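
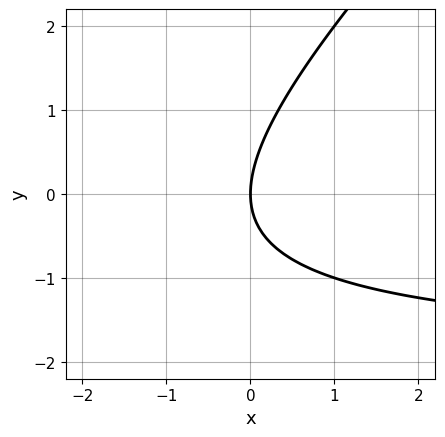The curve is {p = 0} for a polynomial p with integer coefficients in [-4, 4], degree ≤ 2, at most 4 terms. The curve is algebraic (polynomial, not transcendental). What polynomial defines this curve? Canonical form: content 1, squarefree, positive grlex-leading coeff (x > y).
x*y - y^2 + 2*x

First, deg p = 2.
Then, observable constraints: one x-axis crossing is at x = 0; it crosses the y-axis at the gridline y = 0.
Finally, matching integer coefficients to the picture gives p.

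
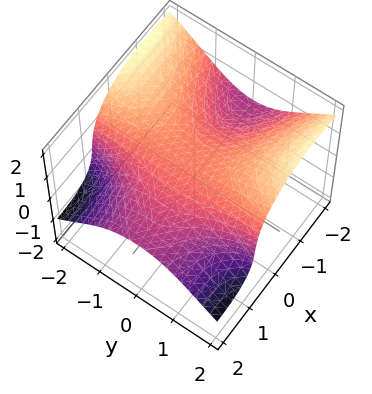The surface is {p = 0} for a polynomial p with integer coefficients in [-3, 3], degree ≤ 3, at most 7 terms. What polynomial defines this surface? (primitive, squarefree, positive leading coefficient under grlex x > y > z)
2*x^2*z + 2*x*y^2 + 2*z^3 - y^2 - 2

1. Degree: the shape is more complex than any degree-2 surface, so deg p = 3.
2. Reading off the gridlines: the surface avoids every integer y-axis point in the box; it crosses the z-axis at the gridline z = 1; no x-intercept at any integer in the box.
3. Fitting integer coefficients to these (and the overall shape) gives p.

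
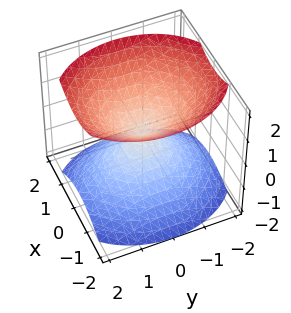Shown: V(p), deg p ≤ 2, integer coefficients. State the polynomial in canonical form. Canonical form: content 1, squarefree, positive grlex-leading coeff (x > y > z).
3*x^2 + 2*y^2 - 3*z^2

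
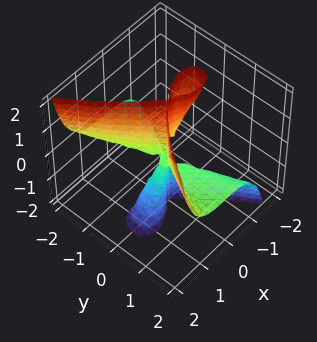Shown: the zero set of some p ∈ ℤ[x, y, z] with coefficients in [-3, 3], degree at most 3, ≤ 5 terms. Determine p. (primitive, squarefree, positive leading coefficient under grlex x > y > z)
The picture has 2 separate pieces. They look like related sheets of one shape, so recover p as a whole.
Degree: no degree-2 surface has this shape, so deg p = 3.
Observable constraints: it crosses the x-axis at the gridline x = 0; the visible z-axis segment lies entirely on the surface; it crosses the y-axis at the gridline y = 0.
Together with the visible shape, these determine p as stated.

3*x^3 + 2*x^2*z - 3*y^2*z - y^2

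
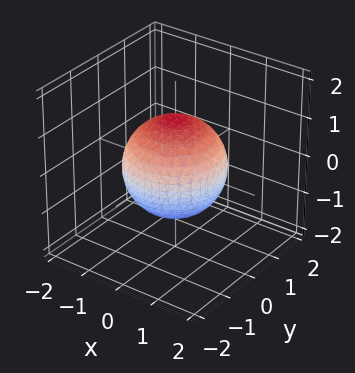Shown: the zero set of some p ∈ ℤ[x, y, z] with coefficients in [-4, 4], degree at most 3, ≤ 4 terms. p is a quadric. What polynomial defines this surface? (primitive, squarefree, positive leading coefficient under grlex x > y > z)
First, degree: bounded and convex; a quadric, so deg p = 2.
Then, symmetries: it's symmetric under z → −z, forcing even powers of z; the z-axis is an axis of rotation, so x and y enter only as x² + y².
Next, from the axis intercepts and sections: a circular section at z = 0 has radius between 1 and 2.
Finally, matching integer coefficients to the picture gives p.

2*x^2 + 2*y^2 + 2*z^2 - 3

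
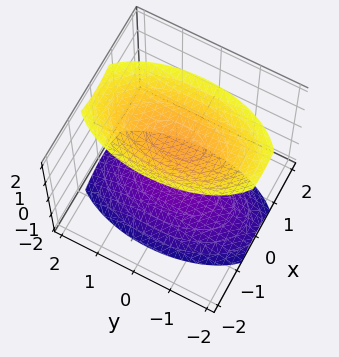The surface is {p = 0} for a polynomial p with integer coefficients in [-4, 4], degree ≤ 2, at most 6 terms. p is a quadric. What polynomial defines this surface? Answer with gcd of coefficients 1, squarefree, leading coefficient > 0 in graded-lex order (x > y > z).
The picture has 2 separate pieces.
Degree: two sheets facing apart; a quadric, so deg p = 2.
Symmetries: mirror symmetry x ↦ −x ⇒ only even powers of x; the y ↦ −y reflection is a symmetry, so y appears only in even powers; mirror symmetry z ↦ −z ⇒ only even powers of z.
From the axis intercepts and sections: no x-intercept at any integer in the box; it misses every integer gridline on the y-axis.
Solving for integer coefficients yields p as stated.

3*x^2 + y^2 - 2*z^2 + 3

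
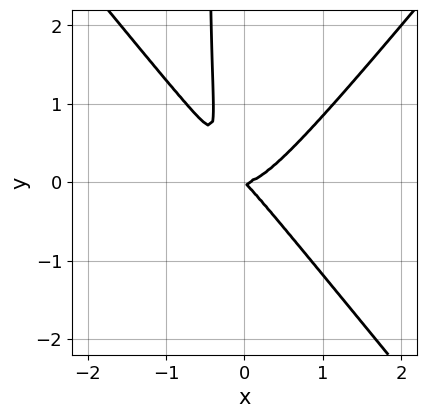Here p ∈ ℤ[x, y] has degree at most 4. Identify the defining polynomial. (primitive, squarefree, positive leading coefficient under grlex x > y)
(a) Degree: no degree-2 curve has this shape, so deg p = 3.
(b) Reading off the gridlines: it crosses the y-axis at the gridline y = 0; it crosses the x-axis at the gridline x = 0.
(c) Solving for integer coefficients yields p as stated.

3*x^3 - 2*x*y^2 - x*y - y^2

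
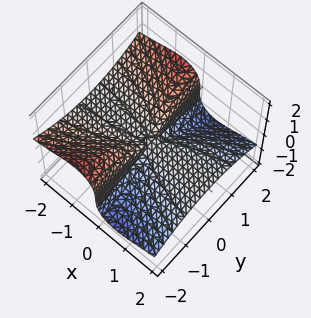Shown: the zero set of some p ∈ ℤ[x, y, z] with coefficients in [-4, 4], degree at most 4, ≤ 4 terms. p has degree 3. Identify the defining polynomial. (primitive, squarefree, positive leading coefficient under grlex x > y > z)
3*x^2*z + x*y^2 + z^3

deg p = 3.
Against the integer gridlines: the visible y-axis segment lies entirely on the surface; the visible x-axis segment lies entirely on the surface.
Putting this together gives p.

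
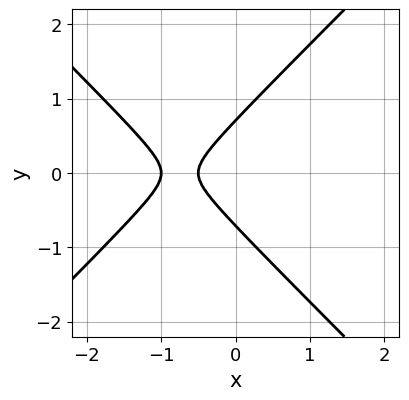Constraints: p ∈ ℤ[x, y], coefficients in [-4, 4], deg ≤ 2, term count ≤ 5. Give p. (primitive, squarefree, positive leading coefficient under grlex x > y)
2*x^2 - 2*y^2 + 3*x + 1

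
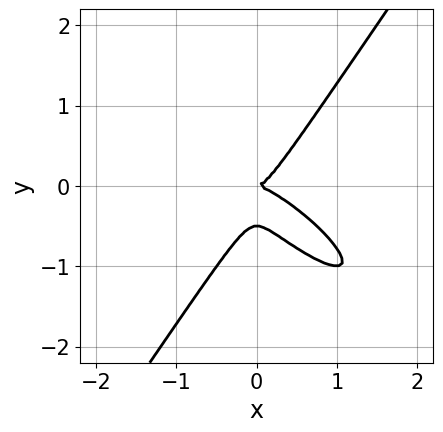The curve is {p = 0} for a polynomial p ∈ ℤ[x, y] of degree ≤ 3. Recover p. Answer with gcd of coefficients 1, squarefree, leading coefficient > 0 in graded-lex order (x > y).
2*x^3 + 3*x^2*y - 2*y^3 - y^2

First, degree: a generic line meets the curve in up to 3 points, so deg p = 3.
Next, against the integer gridlines: one x-axis crossing is at x = 0; it crosses the y-axis at the gridline y = 0.
Finally, together with the visible shape, these determine p as stated.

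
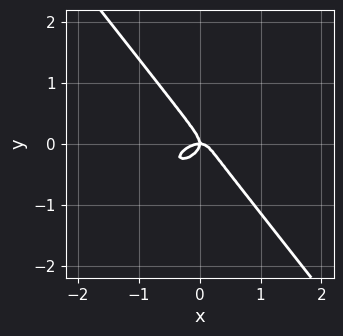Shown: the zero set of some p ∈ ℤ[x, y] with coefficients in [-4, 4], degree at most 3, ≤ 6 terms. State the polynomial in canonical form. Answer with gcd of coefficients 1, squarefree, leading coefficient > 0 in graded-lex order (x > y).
deg p = 3. No degree-2 curve has this shape.
From the axis intercepts and sections: it crosses the x-axis at the gridline x = 0; it crosses the y-axis at the gridline y = 0.
Fitting integer coefficients to these (and the overall shape) gives p.

2*x^3 - 2*x^2*y + x*y^2 + 3*y^3 + x*y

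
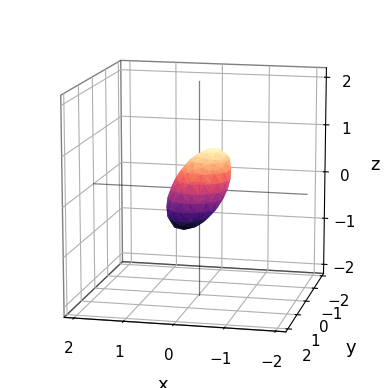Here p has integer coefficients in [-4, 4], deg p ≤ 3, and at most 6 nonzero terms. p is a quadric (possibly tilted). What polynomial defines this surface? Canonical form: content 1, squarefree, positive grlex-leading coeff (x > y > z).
3*x^2 + 2*x*z + 2*y^2 + y*z + 2*z^2 - 1

(a) Degree: a generic line meets the surface in up to 2 points, so deg p = 2.
(b) Solving for integer coefficients yields p as stated.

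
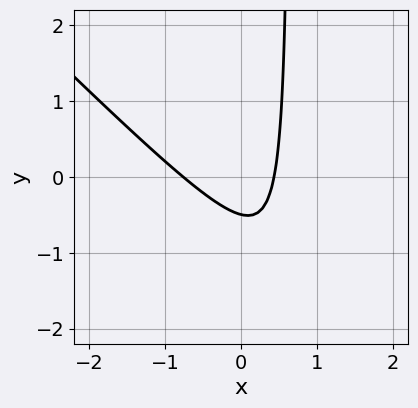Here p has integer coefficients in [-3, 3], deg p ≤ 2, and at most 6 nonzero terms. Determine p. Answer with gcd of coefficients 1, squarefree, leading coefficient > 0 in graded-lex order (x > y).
(a) deg p = 2. A generic line meets the curve in up to 2 points.
(b) Solving for integer coefficients yields p as stated.

3*x^2 + 3*x*y + x - 2*y - 1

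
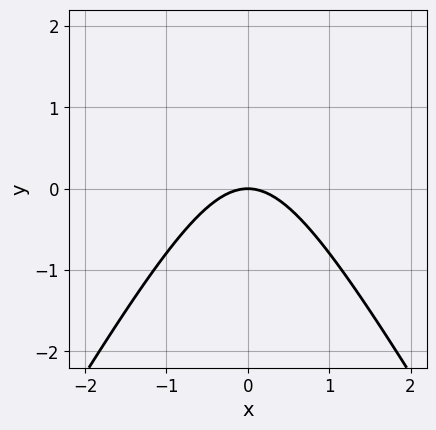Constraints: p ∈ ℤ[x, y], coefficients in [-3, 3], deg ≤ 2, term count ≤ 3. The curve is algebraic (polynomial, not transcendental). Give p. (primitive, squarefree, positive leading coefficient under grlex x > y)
3*x^2 - y^2 + 3*y

The degree is 2 — no degree-1 curve has this shape.
Symmetries: it's symmetric under x → −x, forcing even powers of x.
From the visible intercepts: it meets the y-axis at y = 0 (among the integer gridlines); it crosses the x-axis at the gridline x = 0.
Fitting integer coefficients to these (and the overall shape) gives p.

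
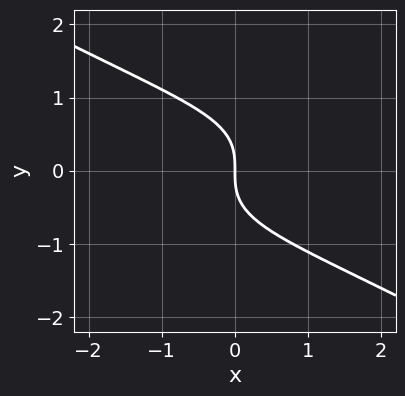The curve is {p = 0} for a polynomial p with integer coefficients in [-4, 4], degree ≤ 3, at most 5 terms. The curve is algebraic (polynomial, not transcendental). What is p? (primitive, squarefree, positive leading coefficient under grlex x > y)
x^2*y - 3*y^3 - 3*x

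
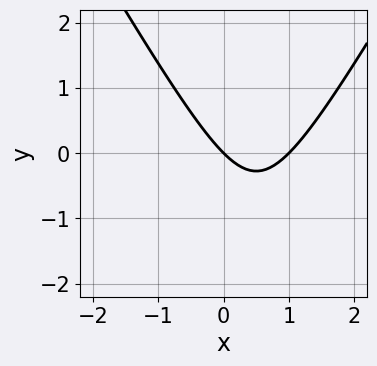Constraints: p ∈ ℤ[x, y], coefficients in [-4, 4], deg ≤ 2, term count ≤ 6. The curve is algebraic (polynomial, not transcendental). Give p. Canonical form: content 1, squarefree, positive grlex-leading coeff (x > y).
3*x^2 - y^2 - 3*x - 3*y

1. The degree is 2 — no degree-1 curve has this shape.
2. Against the integer gridlines: it crosses the y-axis at the gridline y = 0; the x-axis gridline crossings are at x ∈ {0, 1}.
3. Solving for integer coefficients yields p as stated.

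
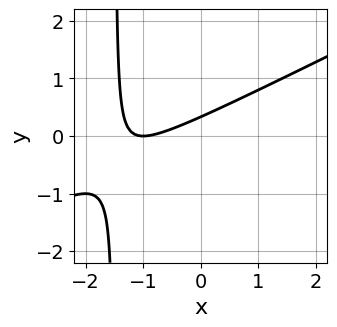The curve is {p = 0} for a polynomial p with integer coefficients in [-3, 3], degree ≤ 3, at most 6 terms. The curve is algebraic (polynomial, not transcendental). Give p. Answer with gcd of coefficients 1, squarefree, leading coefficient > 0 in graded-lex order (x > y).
x^2 - 2*x*y + 2*x - 3*y + 1

The degree is 2 — no degree-1 curve has this shape.
From the axis intercepts and sections: it crosses the x-axis at the gridline x = -1.
Together with the visible shape, these determine p as stated.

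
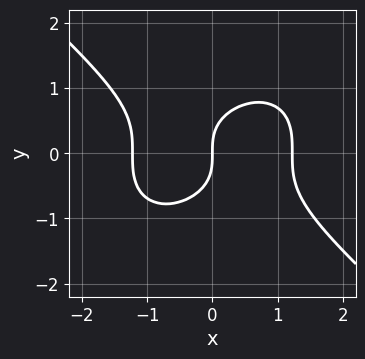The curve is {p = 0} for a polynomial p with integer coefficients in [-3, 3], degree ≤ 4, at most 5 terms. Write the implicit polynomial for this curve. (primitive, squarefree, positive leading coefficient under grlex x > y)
2*x^3 + 3*y^3 - 3*x

First, deg p = 3.
Then, from the visible intercepts: one y-axis crossing is at y = 0; it crosses the x-axis at the gridline x = 0.
Finally, together with the visible shape, these determine p as stated.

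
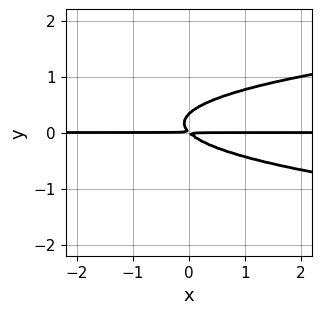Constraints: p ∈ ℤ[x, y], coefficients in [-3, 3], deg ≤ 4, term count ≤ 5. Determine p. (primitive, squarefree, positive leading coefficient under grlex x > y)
(a) The degree is 3 — the shape is more complex than any degree-2 curve.
(b) Against the integer gridlines: the visible x-axis segment lies entirely on the curve.
(c) Fitting integer coefficients to these (and the overall shape) gives p.

3*y^3 - x*y - y^2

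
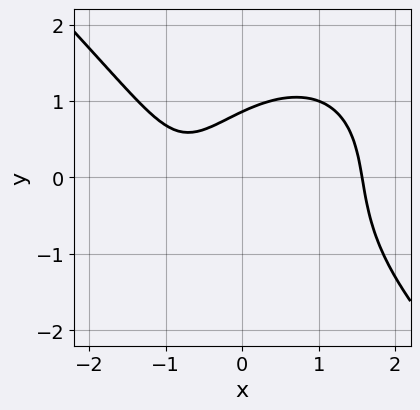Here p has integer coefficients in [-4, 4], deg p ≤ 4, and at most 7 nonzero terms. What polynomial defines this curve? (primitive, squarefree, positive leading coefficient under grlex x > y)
2*x^3 + 2*y^3 - 3*x + 2*y - 3

The degree is 3 — the shape is more complex than any degree-2 curve.
Putting this together gives p.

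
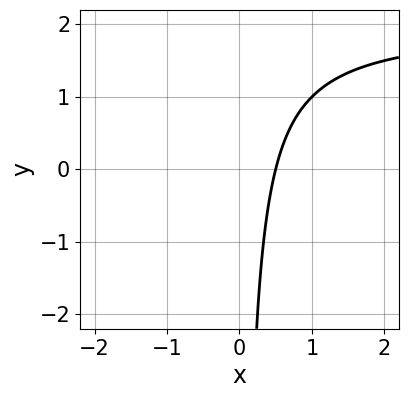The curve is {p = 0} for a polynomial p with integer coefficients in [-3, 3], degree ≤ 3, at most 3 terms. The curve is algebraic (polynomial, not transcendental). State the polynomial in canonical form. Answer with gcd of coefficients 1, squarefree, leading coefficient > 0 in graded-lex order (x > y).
The degree is 2 — a generic line meets the curve in up to 2 points.
Against the integer gridlines: the curve avoids every integer y-axis point in the box.
Solving for integer coefficients yields p as stated.

x*y - 2*x + 1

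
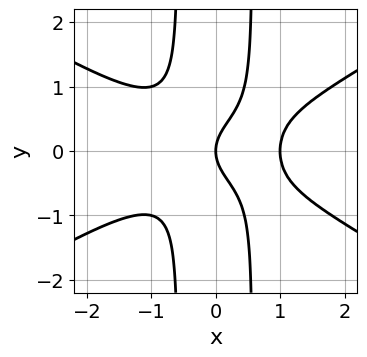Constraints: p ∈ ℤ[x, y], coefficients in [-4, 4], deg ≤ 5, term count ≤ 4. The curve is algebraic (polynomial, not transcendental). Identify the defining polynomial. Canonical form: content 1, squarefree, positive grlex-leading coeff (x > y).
The degree is 4 — the shape is more complex than any degree-3 curve.
Symmetries: mirror symmetry y ↦ −y ⇒ only even powers of y.
Checking where it meets the axes: it crosses the y-axis at the gridline y = 0; the x-axis gridline crossings are at x ∈ {0, 1}.
Putting this together gives p.

x^4 - 3*x^2*y^2 + y^2 - x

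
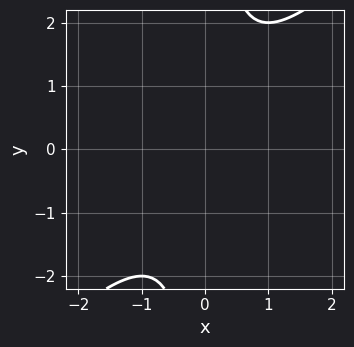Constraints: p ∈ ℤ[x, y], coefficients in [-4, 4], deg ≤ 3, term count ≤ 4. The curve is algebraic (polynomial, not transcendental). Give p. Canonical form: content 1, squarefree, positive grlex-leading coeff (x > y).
x^2 - x*y + 1

(a) deg p = 2. A generic line meets the curve in up to 2 points.
(b) Checking where it meets the axes: it misses every integer gridline on the y-axis; it misses every integer gridline on the x-axis.
(c) Solving for integer coefficients yields p as stated.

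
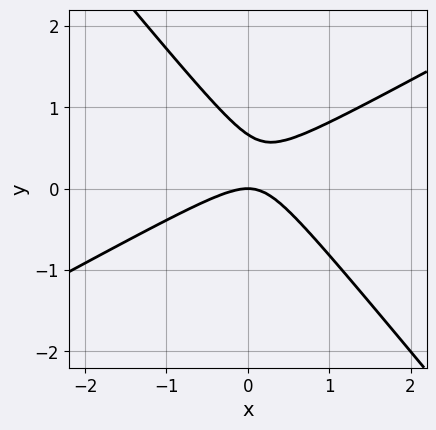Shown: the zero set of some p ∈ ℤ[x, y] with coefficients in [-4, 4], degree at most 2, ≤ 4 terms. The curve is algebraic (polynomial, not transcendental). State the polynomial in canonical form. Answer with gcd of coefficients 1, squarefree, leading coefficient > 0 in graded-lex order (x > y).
(a) Degree: the shape is more complex than any degree-1 curve, so deg p = 2.
(b) Checking where it meets the axes: one x-axis crossing is at x = 0; one y-axis crossing is at y = 0.
(c) Putting this together gives p.

2*x^2 - 2*x*y - 3*y^2 + 2*y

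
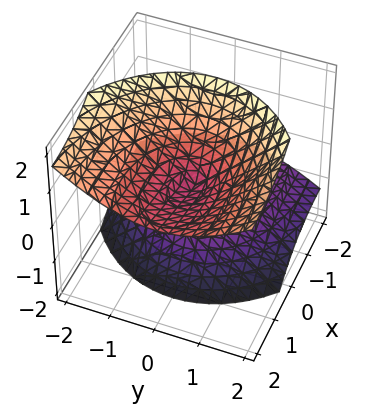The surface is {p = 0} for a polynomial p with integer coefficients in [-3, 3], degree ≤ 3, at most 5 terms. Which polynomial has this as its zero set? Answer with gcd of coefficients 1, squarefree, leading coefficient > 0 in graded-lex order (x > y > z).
1. deg p = 2. The shape is more complex than any degree-1 surface.
2. From the visible intercepts: one x-axis crossing is at x = 0; it meets the y-axis at y = 0 (among the integer gridlines); it meets the z-axis at z = 0 (among the integer gridlines).
3. These observations pin down the coefficients.

x^2 - 3*x*z + 2*y^2 - 2*z^2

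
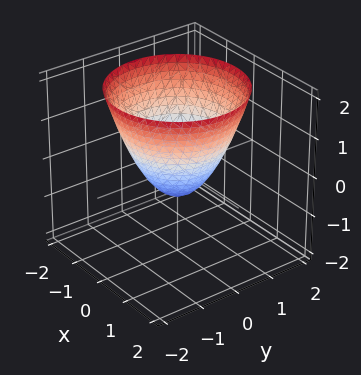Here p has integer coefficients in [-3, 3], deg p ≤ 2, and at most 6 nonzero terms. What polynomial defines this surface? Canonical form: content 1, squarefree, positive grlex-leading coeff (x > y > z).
3*x^2 + 3*y^2 - 3*z - 2

1. The degree is 2 — the shape is more complex than any degree-1 surface.
2. By symmetry, the surface is invariant under rotation about z: p = q(x² + y², z).
3. Observable constraints: a circular section at z = 0 has radius between 0 and 1.
4. Assembling these constraints gives the stated polynomial.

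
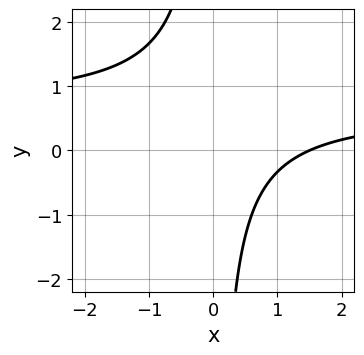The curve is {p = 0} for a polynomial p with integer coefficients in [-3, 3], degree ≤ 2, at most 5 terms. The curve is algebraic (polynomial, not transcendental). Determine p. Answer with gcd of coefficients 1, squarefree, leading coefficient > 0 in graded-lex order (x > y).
3*x*y - 2*x + 3

1. Degree: a generic line meets the curve in up to 2 points, so deg p = 2.
2. Reading off the gridlines: it misses every integer gridline on the y-axis.
3. Together with the visible shape, these determine p as stated.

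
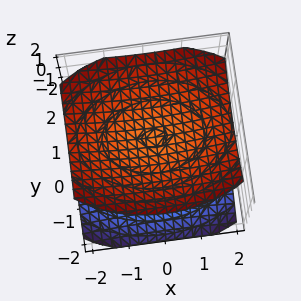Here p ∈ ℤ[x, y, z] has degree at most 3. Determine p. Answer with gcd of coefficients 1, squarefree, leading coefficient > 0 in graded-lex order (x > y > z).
x^2 + 2*y^2 - 3*z^2 + 3

First, there are 2 components. They look like related sheets of one shape, so recover p as a whole.
Then, deg p = 2. Two separate bowl-shaped sheets opening away from each other; a quadric.
Then, symmetries: it's symmetric under z → −z, forcing even powers of z; it's symmetric under y → −y, forcing even powers of y; it's symmetric under x → −x, forcing even powers of x.
Next, from the axis intercepts and sections: the z-axis gridline crossings are at z ∈ {-1, 1}; it misses every integer gridline on the x-axis.
Finally, solving for integer coefficients yields p as stated.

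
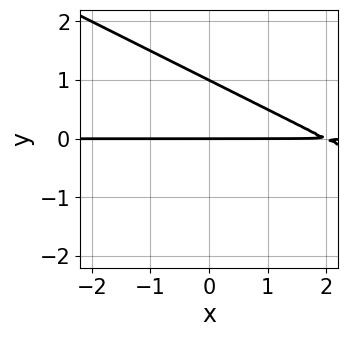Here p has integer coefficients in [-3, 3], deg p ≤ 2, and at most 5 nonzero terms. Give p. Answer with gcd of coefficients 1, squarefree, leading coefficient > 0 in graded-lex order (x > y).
1. Degree: no degree-1 curve has this shape, so deg p = 2.
2. Against the integer gridlines: the visible x-axis segment lies entirely on the curve; the y-axis gridline crossings are at y ∈ {0, 1}.
3. The integer polynomial consistent with all of this is the stated p.

x*y + 2*y^2 - 2*y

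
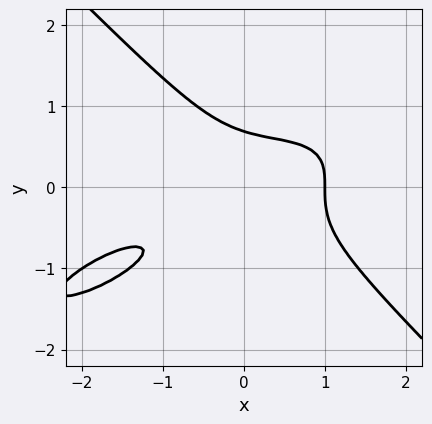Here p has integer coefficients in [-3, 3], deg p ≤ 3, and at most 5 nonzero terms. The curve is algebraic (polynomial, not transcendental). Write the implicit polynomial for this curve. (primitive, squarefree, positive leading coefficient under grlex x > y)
x^3 - 2*x^2*y + 3*y^3 + 2*x*y - 1

Degree: a generic line meets the curve in up to 3 points, so deg p = 3.
Reading off the gridlines: it crosses the x-axis at the gridline x = 1.
Fitting integer coefficients to these (and the overall shape) gives p.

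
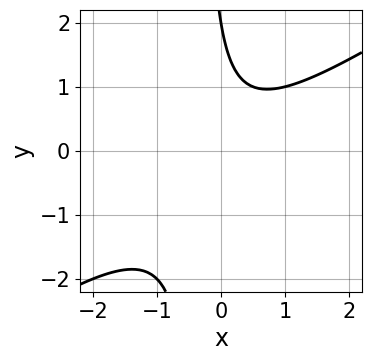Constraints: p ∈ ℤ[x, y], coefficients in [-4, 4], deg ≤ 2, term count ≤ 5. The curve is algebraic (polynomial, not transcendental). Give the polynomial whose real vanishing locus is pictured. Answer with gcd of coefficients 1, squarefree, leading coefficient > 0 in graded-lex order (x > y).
2*x^2 - 3*x*y - y + 2

First, deg p = 2. A generic line meets the curve in up to 2 points.
Then, against the integer gridlines: no x-intercept at any integer in the box; one y-axis crossing is at y = 2.
Finally, putting this together gives p.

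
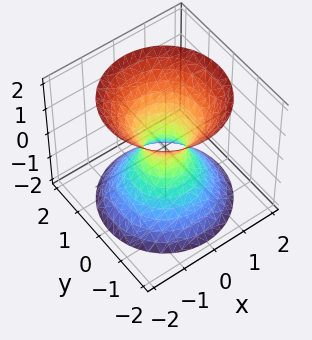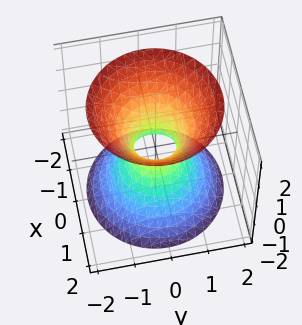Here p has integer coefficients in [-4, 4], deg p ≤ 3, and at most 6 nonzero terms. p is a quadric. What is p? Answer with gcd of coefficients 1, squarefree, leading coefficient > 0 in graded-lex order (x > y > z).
3*x^2 + 3*y^2 - 2*z^2 - 1

deg p = 2. An hourglass — one-sheet hyperboloid; a quadric.
Symmetries: mirror symmetry z ↦ −z ⇒ only even powers of z; the z-axis is an axis of rotation, so x and y enter only as x² + y².
Reading off the gridlines: it misses every integer gridline on the z-axis; a circular section at z = -2 has radius between 1 and 2.
Putting this together gives p.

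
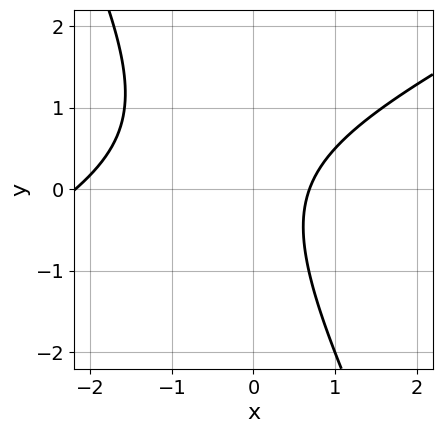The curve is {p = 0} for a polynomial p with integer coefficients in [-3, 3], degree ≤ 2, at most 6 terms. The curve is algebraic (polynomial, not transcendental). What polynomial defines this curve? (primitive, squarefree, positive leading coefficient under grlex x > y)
2*x^2 - 3*x*y - 2*y^2 + 3*x - 3

First, the degree is 2 — a generic line meets the curve in up to 2 points.
Then, observable constraints: no y-intercept at any integer in the box.
Finally, together with the visible shape, these determine p as stated.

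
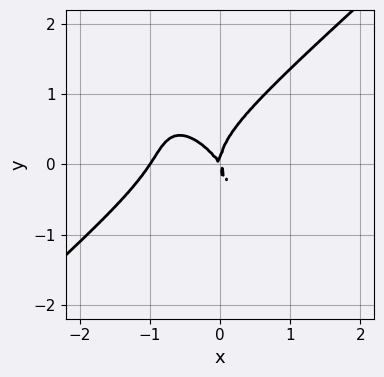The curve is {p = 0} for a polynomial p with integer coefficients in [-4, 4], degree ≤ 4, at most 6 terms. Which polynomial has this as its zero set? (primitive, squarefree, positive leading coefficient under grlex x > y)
3*x^3 - 2*x*y^2 - 2*y^3 + 3*x^2 + 2*x*y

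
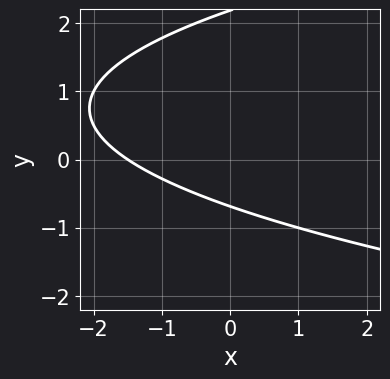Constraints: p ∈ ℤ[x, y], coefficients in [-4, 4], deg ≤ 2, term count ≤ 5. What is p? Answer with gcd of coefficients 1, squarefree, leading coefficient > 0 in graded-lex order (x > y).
First, the degree is 2 — a generic line meets the curve in up to 2 points.
Finally, matching integer coefficients to the picture gives p.

2*y^2 - 2*x - 3*y - 3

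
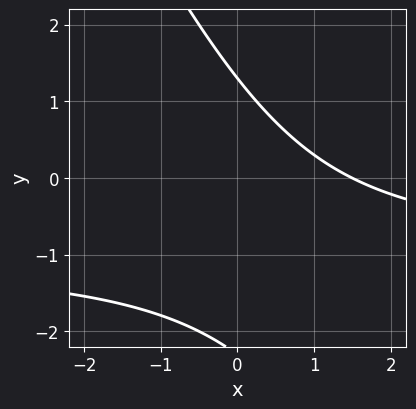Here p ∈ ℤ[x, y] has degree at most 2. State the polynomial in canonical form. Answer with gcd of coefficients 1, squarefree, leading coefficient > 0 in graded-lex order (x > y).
2*x*y + y^2 + 2*x + y - 3

(a) Degree: the shape is more complex than any degree-1 curve, so deg p = 2.
(b) Putting this together gives p.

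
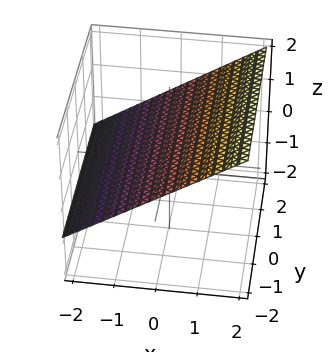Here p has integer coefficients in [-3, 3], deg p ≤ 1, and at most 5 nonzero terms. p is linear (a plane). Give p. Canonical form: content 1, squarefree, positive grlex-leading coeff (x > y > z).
2*x - 3*z + 2

1. deg p = 1. The surface is flat (a plane).
2. Checking where it meets the axes: one x-axis crossing is at x = -1; no y-intercept at any integer in the box.
3. Together with the visible shape, these determine p as stated.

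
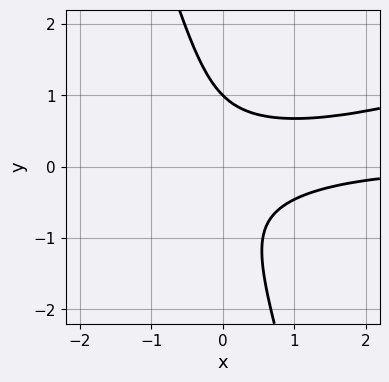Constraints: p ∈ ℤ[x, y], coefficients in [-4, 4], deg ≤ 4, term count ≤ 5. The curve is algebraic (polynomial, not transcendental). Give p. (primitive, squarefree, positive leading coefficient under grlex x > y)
x^2*y - 3*x*y^2 - y^3 + 1

First, degree: no degree-2 curve has this shape, so deg p = 3.
Then, from the visible intercepts: one y-axis crossing is at y = 1; the curve avoids every integer x-axis point in the box.
Finally, these observations pin down the coefficients.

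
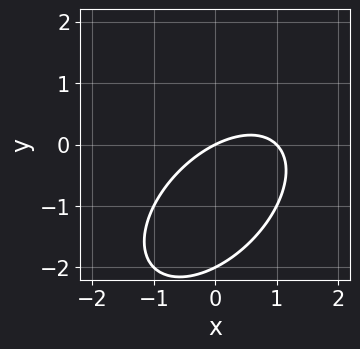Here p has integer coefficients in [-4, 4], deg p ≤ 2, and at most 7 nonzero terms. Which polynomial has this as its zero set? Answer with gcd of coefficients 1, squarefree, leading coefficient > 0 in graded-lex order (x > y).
x^2 - x*y + y^2 - x + 2*y

1. Degree: a generic line meets the curve in up to 2 points, so deg p = 2.
2. From the axis intercepts and sections: among the integer gridlines, it crosses the y-axis at y ∈ {-2, 0}; among the integer gridlines, it crosses the x-axis at x ∈ {0, 1}.
3. Putting this together gives p.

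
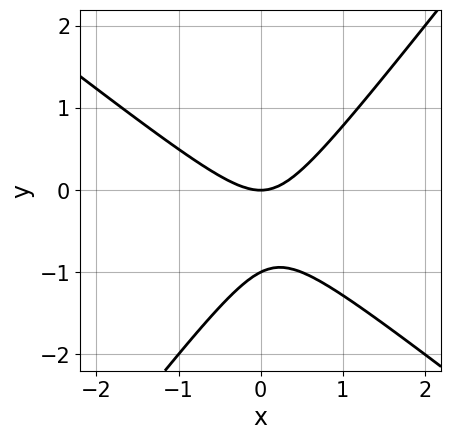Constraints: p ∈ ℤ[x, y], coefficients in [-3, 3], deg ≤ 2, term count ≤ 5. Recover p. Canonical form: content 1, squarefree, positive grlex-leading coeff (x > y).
First, deg p = 2.
Then, from the axis intercepts and sections: among the integer gridlines, it crosses the y-axis at y ∈ {-1, 0}; it crosses the x-axis at the gridline x = 0.
Finally, these observations pin down the coefficients.

2*x^2 + x*y - 2*y^2 - 2*y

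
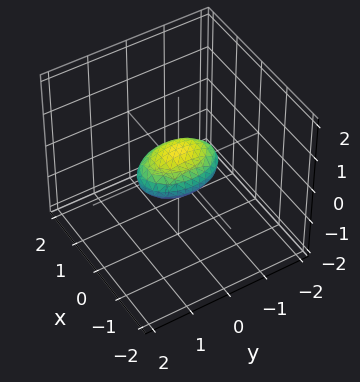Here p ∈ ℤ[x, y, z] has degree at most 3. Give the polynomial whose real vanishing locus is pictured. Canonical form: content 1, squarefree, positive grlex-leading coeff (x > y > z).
1. Degree: a closed, bounded, convex surface; a quadric, so deg p = 2.
2. Symmetries: mirror symmetry z ↦ −z ⇒ only even powers of z; it's symmetric under y → −y, forcing even powers of y; mirror symmetry x ↦ −x ⇒ only even powers of x.
3. Checking where it meets the axes: among the integer gridlines, it crosses the y-axis at y ∈ {-1, 1}.
4. Matching integer coefficients to the picture gives p.

2*x^2 + y^2 + 3*z^2 - 1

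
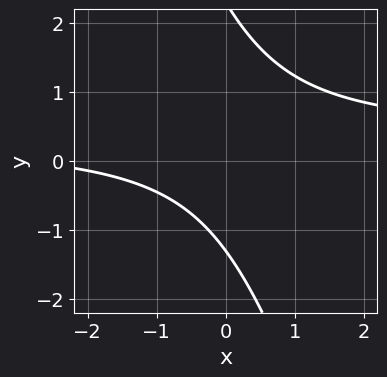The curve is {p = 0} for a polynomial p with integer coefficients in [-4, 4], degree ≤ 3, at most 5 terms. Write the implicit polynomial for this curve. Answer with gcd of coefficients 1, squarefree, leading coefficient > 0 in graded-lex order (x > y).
3*x*y + y^2 - x - y - 3

(a) Degree: a generic line meets the curve in up to 2 points, so deg p = 2.
(b) Checking where it meets the axes: no x-intercept at any integer in the box.
(c) Assembling these constraints gives the stated polynomial.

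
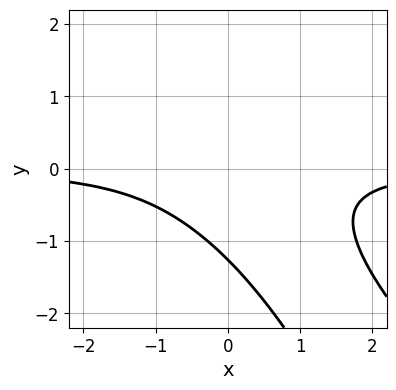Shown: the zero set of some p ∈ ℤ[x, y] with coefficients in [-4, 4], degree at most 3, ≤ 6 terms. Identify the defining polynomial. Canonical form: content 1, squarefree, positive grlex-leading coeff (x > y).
1. The degree is 3 — the shape is more complex than any degree-2 curve.
2. Reading off the gridlines: no x-intercept at any integer in the box.
3. Fitting integer coefficients to these (and the overall shape) gives p.

2*x^2*y + 3*x*y^2 + y^3 + 2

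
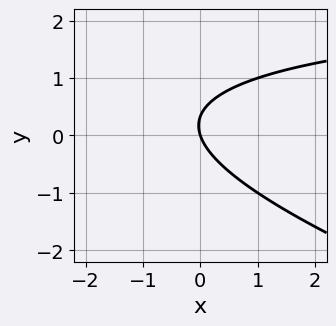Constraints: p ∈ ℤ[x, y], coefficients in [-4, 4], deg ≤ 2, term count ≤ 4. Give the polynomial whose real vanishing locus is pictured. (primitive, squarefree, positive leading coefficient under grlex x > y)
x*y + 3*y^2 - 3*x - y

(a) The degree is 2 — a generic line meets the curve in up to 2 points.
(b) Reading off the gridlines: it meets the y-axis at y = 0 (among the integer gridlines); it meets the x-axis at x = 0 (among the integer gridlines).
(c) Fitting integer coefficients to these (and the overall shape) gives p.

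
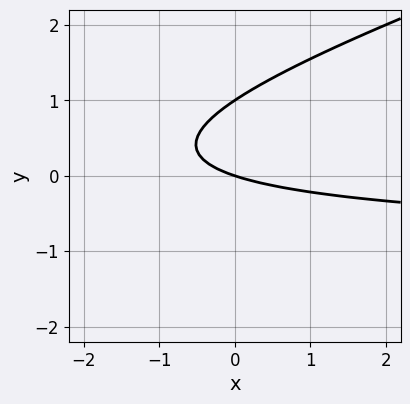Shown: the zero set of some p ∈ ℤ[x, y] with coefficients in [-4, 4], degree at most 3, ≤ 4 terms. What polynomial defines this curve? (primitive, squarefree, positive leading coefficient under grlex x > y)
(a) Degree: no degree-1 curve has this shape, so deg p = 2.
(b) Checking where it meets the axes: the y-axis gridline crossings are at y ∈ {0, 1}; it meets the x-axis at x = 0 (among the integer gridlines).
(c) Putting this together gives p.

x*y - 3*y^2 + x + 3*y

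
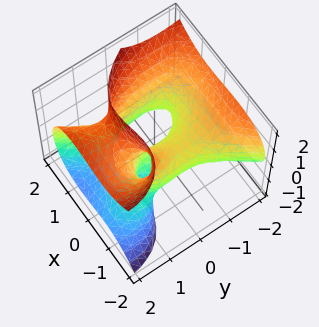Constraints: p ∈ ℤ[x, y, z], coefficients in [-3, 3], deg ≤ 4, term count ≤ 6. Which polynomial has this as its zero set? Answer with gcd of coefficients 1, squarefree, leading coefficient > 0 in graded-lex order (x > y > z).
1. The degree is 3 — the shape is more complex than any degree-2 surface.
2. From the visible intercepts: one y-axis crossing is at y = 0; it crosses the z-axis at the gridline z = 0; among the integer gridlines, it crosses the x-axis at x ∈ {-1, 0, 1}.
3. The integer polynomial consistent with all of this is the stated p.

2*x^3 - y^3 + 3*y*z^2 - 2*z^2 - 2*x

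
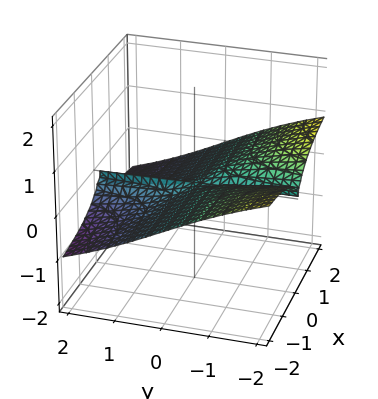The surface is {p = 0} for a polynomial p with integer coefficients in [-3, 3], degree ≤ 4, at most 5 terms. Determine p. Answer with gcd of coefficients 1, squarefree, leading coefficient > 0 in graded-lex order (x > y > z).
x^2*y + 2*x^2*z + 2*z^3

The degree is 3 — the shape is more complex than any degree-2 surface.
Checking where it meets the axes: it crosses the z-axis at the gridline z = 0; every point of the x-axis in the box is on the surface; every point of the y-axis in the box is on the surface.
Together with the visible shape, these determine p as stated.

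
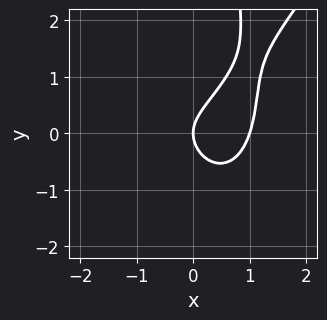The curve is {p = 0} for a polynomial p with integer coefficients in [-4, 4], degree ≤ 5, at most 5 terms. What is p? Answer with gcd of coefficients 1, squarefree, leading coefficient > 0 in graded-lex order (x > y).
(a) The degree is 4 — the shape is more complex than any degree-3 curve.
(b) Against the integer gridlines: the x-axis gridline crossings are at x ∈ {0, 1}; it meets the y-axis at y = 0 (among the integer gridlines).
(c) Assembling these constraints gives the stated polynomial.

3*x^4 - x*y^3 - 3*x^2*y + 3*y^2 - 3*x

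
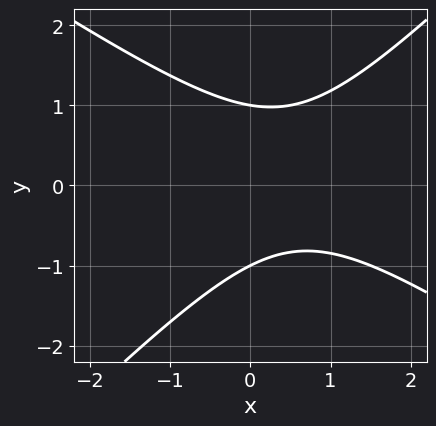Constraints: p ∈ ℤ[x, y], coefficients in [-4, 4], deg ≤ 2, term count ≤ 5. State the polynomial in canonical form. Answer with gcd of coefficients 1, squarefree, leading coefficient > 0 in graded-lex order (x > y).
2*x^2 + x*y - 3*y^2 - 2*x + 3

1. The degree is 2 — the shape is more complex than any degree-1 curve.
2. Reading off the gridlines: among the integer gridlines, it crosses the y-axis at y ∈ {-1, 1}; it misses every integer gridline on the x-axis.
3. Together with the visible shape, these determine p as stated.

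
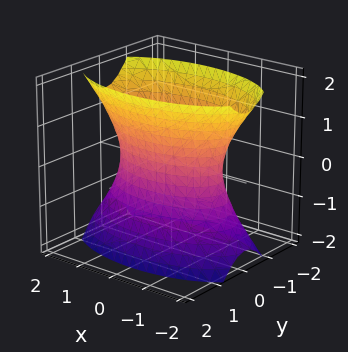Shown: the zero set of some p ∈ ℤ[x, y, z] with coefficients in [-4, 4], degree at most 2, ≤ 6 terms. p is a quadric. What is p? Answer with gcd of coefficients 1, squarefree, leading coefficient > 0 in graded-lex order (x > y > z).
First, the degree is 2 — an hourglass — one-sheet hyperboloid; a quadric.
Next, symmetries: it's symmetric under z → −z, forcing even powers of z; mirror symmetry y ↦ −y ⇒ only even powers of y; the x ↦ −x reflection is a symmetry, so x appears only in even powers.
Next, from the axis intercepts and sections: the surface avoids every integer z-axis point in the box.
Finally, solving for integer coefficients yields p as stated.

x^2 + 3*y^2 - z^2 - 2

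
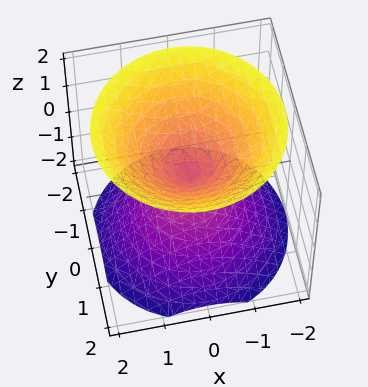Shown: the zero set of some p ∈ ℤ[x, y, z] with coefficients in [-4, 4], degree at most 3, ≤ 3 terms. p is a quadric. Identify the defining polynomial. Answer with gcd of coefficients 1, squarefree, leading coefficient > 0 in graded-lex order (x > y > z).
x^2 + y^2 - z^2

There are 2 components. Treating them together as one polynomial.
Degree: a double cone through the origin; a quadric, so deg p = 2.
Symmetries: rotational symmetry about the z-axis ⇒ p depends on x, y only through x² + y²; it's symmetric under z → −z, forcing even powers of z.
Reading off the gridlines: one x-axis crossing is at x = 0; it meets the y-axis at y = 0 (among the integer gridlines).
Putting this together gives p.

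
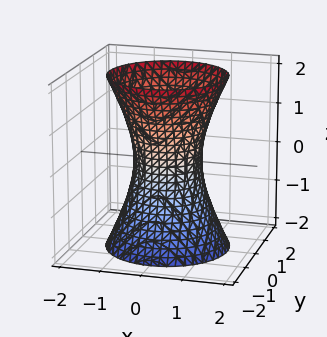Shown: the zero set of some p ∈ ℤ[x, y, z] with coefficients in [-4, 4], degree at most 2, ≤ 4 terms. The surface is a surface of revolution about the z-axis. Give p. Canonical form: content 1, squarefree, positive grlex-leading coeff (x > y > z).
3*x^2 + 3*y^2 - z^2 - 2

1. deg p = 2. The shape is more complex than any degree-1 surface.
2. Symmetries: rotational symmetry about the z-axis ⇒ p depends on x, y only through x² + y².
3. Checking where it meets the axes: a circular section at z = -2 has radius between 1 and 2; the surface avoids every integer z-axis point in the box.
4. The integer polynomial consistent with all of this is the stated p.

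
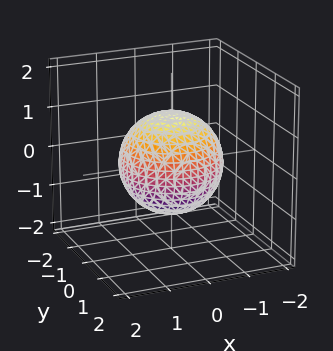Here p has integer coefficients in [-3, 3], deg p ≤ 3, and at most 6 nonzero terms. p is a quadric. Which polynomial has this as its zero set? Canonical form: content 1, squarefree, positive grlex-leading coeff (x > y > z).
2*x^2 + 2*y^2 + 2*z^2 - 3

The degree is 2 — a closed, bounded, convex surface; a quadric.
Symmetries: it's symmetric under z → −z, forcing even powers of z; every cross-section ⟂ z is a circle, so x, y appear only via x² + y².
From the visible intercepts: a circular section at z = -1 has radius between 0 and 1.
Fitting integer coefficients to these (and the overall shape) gives p.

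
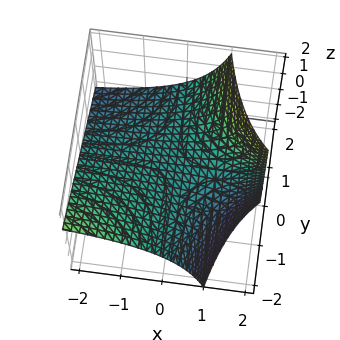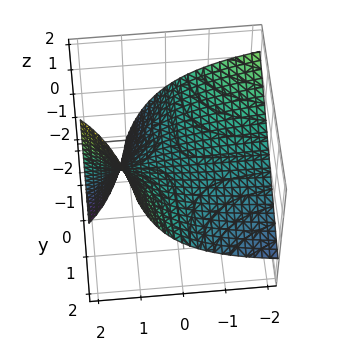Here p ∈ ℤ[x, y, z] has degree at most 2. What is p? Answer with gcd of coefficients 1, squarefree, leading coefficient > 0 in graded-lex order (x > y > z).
(a) deg p = 2.
(b) Observable constraints: one z-axis crossing is at z = 0; the visible x-axis segment lies entirely on the surface; the visible y-axis segment lies entirely on the surface.
(c) These observations pin down the coefficients.

x*y + x*z - 2*z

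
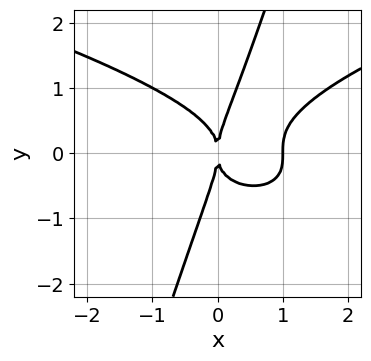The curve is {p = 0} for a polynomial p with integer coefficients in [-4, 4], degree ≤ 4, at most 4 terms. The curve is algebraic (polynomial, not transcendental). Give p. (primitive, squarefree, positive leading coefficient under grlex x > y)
First, degree: no degree-3 curve has this shape, so deg p = 4.
Next, from the axis intercepts and sections: the x-axis gridline crossings are at x ∈ {0, 1}; it crosses the y-axis at the gridline y = 0.
Finally, solving for integer coefficients yields p as stated.

3*x*y^3 - y^4 - 2*x^3 + 2*x^2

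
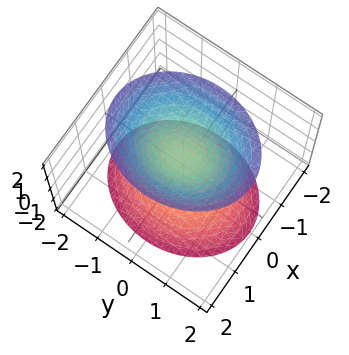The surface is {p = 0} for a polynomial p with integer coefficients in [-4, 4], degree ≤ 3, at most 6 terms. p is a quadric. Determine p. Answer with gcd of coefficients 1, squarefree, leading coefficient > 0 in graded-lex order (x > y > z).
(a) I count 2 distinct pieces. Treating them together as one polynomial.
(b) The degree is 2 — two separate bowl-shaped sheets opening away from each other; a quadric.
(c) Symmetries: it's symmetric under z → −z, forcing even powers of z; it's symmetric under x → −x, forcing even powers of x; it's symmetric under y → −y, forcing even powers of y.
(d) From the visible intercepts: among the integer gridlines, it crosses the z-axis at z ∈ {-1, 1}; no y-intercept at any integer in the box; the surface avoids every integer x-axis point in the box.
(e) Putting this together gives p.

3*x^2 + 2*y^2 - 2*z^2 + 2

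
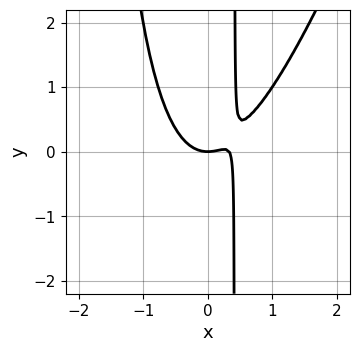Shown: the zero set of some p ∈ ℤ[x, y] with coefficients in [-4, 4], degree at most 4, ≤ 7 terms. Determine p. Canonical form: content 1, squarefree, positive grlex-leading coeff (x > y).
deg p = 3. A generic line meets the curve in up to 3 points.
Reading off the gridlines: it crosses the y-axis at the gridline y = 0; it meets the x-axis at x = 0 (among the integer gridlines).
These observations pin down the coefficients.

3*x^3 - x^2*y - x^2 - 2*x*y + y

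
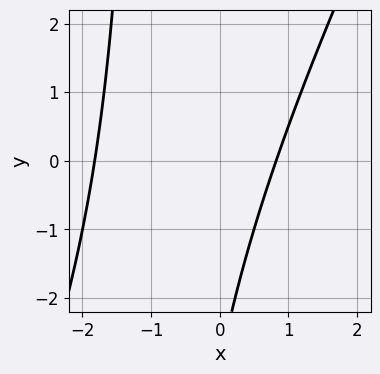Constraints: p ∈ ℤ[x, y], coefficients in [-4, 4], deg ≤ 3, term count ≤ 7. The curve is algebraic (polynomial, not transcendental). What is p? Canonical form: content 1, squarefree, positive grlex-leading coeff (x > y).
(a) Degree: a generic line meets the curve in up to 2 points, so deg p = 2.
(b) Reading off the gridlines: it misses every integer gridline on the y-axis.
(c) Assembling these constraints gives the stated polynomial.

2*x^2 - x*y + 2*x - y - 3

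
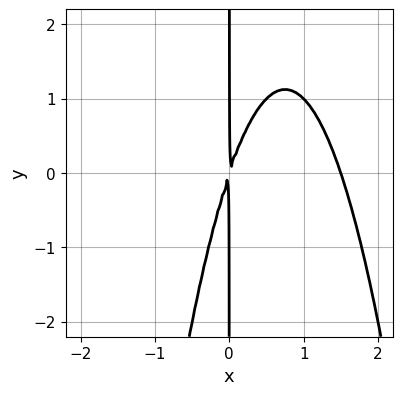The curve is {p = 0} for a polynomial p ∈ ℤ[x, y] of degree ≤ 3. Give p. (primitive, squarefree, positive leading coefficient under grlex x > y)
Degree: the shape is more complex than any degree-2 curve, so deg p = 3.
From the axis intercepts and sections: every point of the y-axis in the box is on the curve.
Solving for integer coefficients yields p as stated.

2*x^3 - 3*x^2 + x*y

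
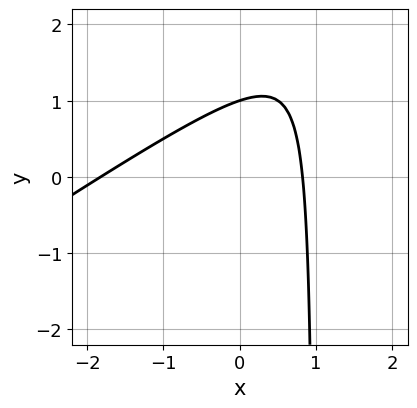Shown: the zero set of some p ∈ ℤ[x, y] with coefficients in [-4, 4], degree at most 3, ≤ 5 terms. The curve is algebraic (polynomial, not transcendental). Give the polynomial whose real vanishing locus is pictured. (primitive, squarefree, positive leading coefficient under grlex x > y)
First, the degree is 2 — the shape is more complex than any degree-1 curve.
Next, observable constraints: it meets the y-axis at y = 1 (among the integer gridlines).
Finally, these observations pin down the coefficients.

2*x^2 - 3*x*y + 2*x + 3*y - 3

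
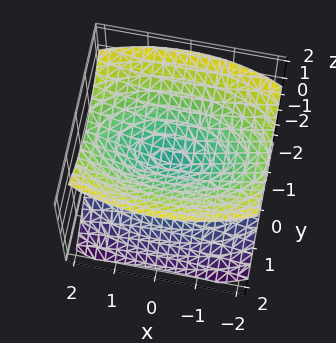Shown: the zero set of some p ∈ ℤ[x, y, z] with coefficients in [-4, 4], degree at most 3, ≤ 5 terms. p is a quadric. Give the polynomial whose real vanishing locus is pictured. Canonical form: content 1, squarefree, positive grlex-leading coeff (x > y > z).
x^2 + 3*y^2 - 3*z^2

I count 2 distinct pieces.
The degree is 2 — a double cone through the origin; a quadric.
Symmetries: it's symmetric under y → −y, forcing even powers of y; it's symmetric under x → −x, forcing even powers of x; mirror symmetry z ↦ −z ⇒ only even powers of z.
Observable constraints: one x-axis crossing is at x = 0; it crosses the z-axis at the gridline z = 0; it meets the y-axis at y = 0 (among the integer gridlines).
Assembling these constraints gives the stated polynomial.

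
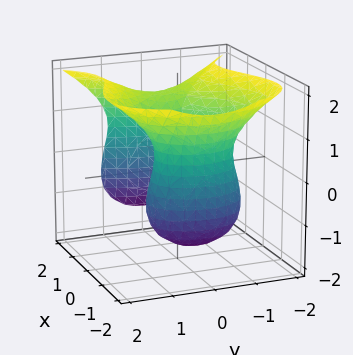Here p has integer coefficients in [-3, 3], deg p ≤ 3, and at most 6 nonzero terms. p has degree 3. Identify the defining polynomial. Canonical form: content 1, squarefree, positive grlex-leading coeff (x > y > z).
(a) The degree is 3 — a generic line meets the surface in up to 3 points.
(b) From the axis intercepts and sections: the z-axis gridline crossings are at z ∈ {-1, 0, 1}; it meets the y-axis at y = 0 (among the integer gridlines); it crosses the x-axis at the gridline x = 0.
(c) Matching integer coefficients to the picture gives p.

x^3 + z^3 - 2*y^2 - 3*x - z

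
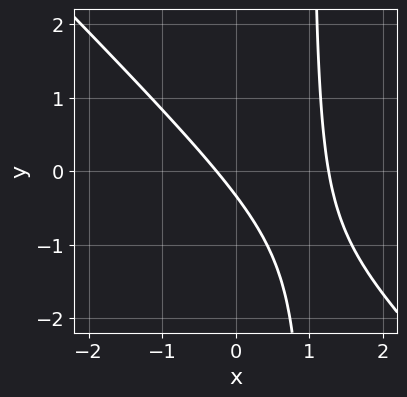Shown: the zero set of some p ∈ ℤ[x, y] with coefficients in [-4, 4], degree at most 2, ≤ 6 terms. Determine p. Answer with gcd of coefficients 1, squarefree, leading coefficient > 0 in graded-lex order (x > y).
3*x^2 + 3*x*y - 3*x - 3*y - 1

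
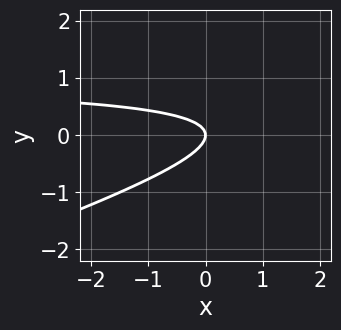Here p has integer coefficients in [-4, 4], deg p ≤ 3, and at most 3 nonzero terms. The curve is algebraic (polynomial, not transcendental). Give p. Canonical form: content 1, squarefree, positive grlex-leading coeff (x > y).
x*y - 3*y^2 - x

1. deg p = 2. A generic line meets the curve in up to 2 points.
2. Against the integer gridlines: one x-axis crossing is at x = 0; one y-axis crossing is at y = 0.
3. These observations pin down the coefficients.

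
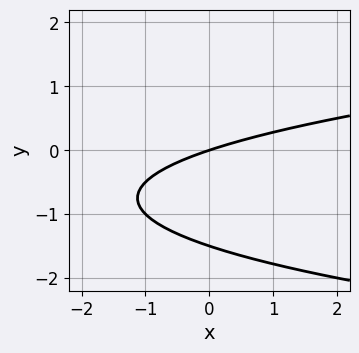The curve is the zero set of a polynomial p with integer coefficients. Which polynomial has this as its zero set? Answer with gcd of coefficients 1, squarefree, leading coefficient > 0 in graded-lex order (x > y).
(a) Degree: the shape is more complex than any degree-1 curve, so deg p = 2.
(b) Observable constraints: it meets the x-axis at x = 0 (among the integer gridlines); one y-axis crossing is at y = 0.
(c) Together with the visible shape, these determine p as stated.

2*y^2 - x + 3*y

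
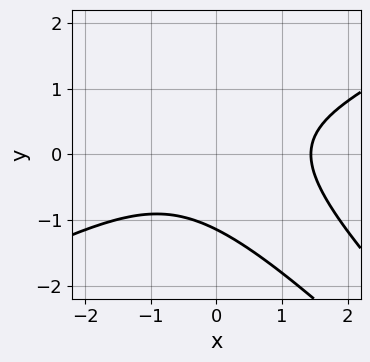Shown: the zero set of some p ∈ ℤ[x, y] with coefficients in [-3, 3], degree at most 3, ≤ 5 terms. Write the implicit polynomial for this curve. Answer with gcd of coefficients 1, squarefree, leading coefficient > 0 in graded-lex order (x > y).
x^3 - 3*x*y^2 - 2*y^3 - 3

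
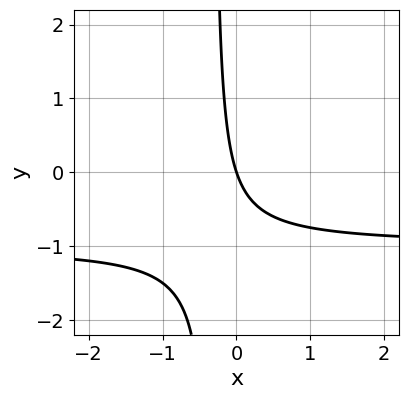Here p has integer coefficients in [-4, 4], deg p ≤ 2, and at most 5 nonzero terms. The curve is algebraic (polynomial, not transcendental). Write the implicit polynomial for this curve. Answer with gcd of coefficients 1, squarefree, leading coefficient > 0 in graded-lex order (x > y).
deg p = 2.
Against the integer gridlines: one y-axis crossing is at y = 0; one x-axis crossing is at x = 0.
These observations pin down the coefficients.

3*x*y + 3*x + y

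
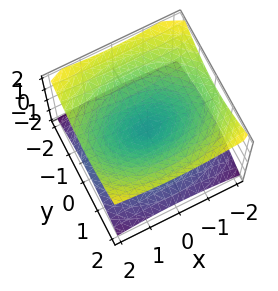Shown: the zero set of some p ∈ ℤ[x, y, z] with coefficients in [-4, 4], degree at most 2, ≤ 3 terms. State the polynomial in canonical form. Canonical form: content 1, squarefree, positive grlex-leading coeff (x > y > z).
1. Degree: two nappes meeting at a single point; a quadric, so deg p = 2.
2. Symmetries: it's symmetric under z → −z, forcing even powers of z; it's symmetric under x → −x, forcing even powers of x; mirror symmetry y ↦ −y ⇒ only even powers of y.
3. Against the integer gridlines: it crosses the z-axis at the gridline z = 0; one x-axis crossing is at x = 0; it meets the y-axis at y = 0 (among the integer gridlines).
4. Fitting integer coefficients to these (and the overall shape) gives p.

x^2 + 2*y^2 - 3*z^2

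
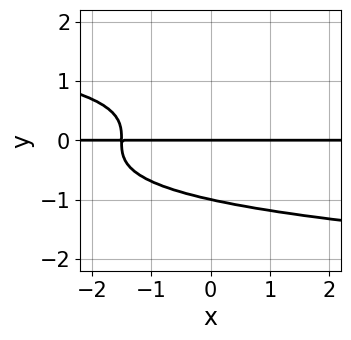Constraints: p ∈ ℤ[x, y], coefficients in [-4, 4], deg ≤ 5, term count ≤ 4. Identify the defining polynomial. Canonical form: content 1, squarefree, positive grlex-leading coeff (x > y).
3*y^4 + 2*x*y + 3*y

First, the degree is 4 — no degree-3 curve has this shape.
Then, observable constraints: among the integer gridlines, it crosses the y-axis at y ∈ {-1, 0}; every point of the x-axis in the box is on the curve.
Finally, matching integer coefficients to the picture gives p.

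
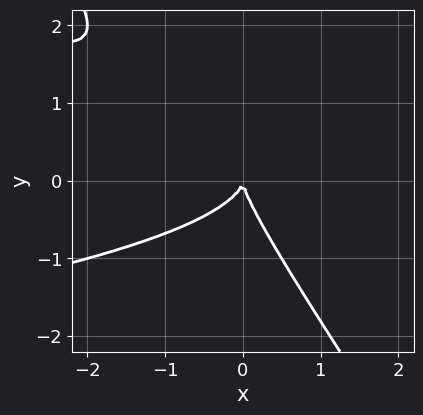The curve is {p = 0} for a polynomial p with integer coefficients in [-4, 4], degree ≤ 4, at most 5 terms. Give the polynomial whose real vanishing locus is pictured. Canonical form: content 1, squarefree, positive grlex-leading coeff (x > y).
3*x*y^2 + 2*y^3 + 2*x^2

(a) deg p = 3.
(b) Against the integer gridlines: it crosses the y-axis at the gridline y = 0; it crosses the x-axis at the gridline x = 0.
(c) Together with the visible shape, these determine p as stated.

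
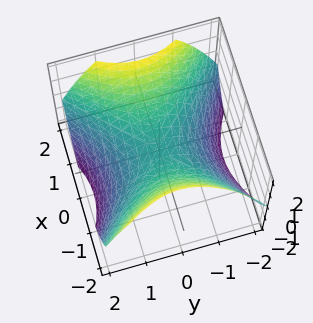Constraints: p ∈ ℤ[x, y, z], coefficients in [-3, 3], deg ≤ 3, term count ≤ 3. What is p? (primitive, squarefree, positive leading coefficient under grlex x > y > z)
2*x^2 - 2*y^2 - 3*z

The degree is 2 — a hyperbolic paraboloid; a quadric.
Symmetries: mirror symmetry x ↦ −x ⇒ only even powers of x; mirror symmetry y ↦ −y ⇒ only even powers of y.
Against the integer gridlines: it crosses the x-axis at the gridline x = 0; one z-axis crossing is at z = 0.
Assembling these constraints gives the stated polynomial.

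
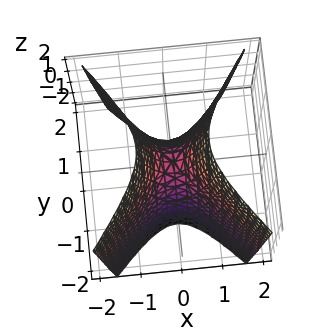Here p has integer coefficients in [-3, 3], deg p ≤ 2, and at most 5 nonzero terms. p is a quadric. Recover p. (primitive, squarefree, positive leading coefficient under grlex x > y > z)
3*x^2 - 2*y^2 - z

Degree: a hyperbolic paraboloid; a quadric, so deg p = 2.
Symmetries: it's symmetric under x → −x, forcing even powers of x; the y ↦ −y reflection is a symmetry, so y appears only in even powers.
From the axis intercepts and sections: it crosses the z-axis at the gridline z = 0; it crosses the y-axis at the gridline y = 0; it meets the x-axis at x = 0 (among the integer gridlines).
Solving for integer coefficients yields p as stated.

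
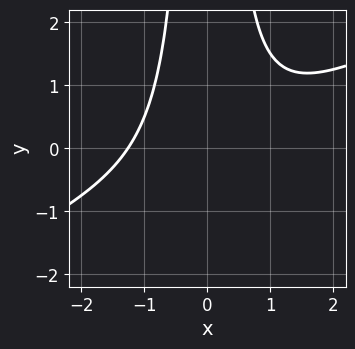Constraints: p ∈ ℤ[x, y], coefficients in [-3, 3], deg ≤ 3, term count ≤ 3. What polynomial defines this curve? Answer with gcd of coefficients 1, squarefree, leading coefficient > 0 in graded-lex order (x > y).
1. Degree: the shape is more complex than any degree-2 curve, so deg p = 3.
2. Checking where it meets the axes: no y-intercept at any integer in the box.
3. The integer polynomial consistent with all of this is the stated p.

x^3 - 2*x^2*y + 2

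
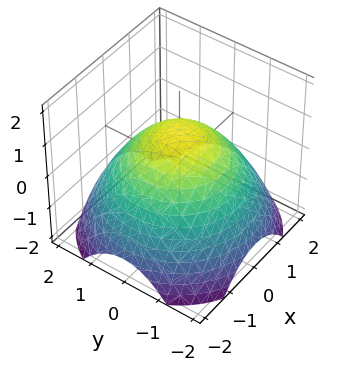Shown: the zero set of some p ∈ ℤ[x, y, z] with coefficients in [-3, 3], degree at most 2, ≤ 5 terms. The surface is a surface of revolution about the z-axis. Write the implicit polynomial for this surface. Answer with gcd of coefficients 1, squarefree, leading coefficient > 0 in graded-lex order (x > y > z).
(a) deg p = 2. A generic line meets the surface in up to 2 points.
(b) Symmetries: rotational symmetry about the z-axis ⇒ p depends on x, y only through x² + y².
(c) From the axis intercepts and sections: it crosses the z-axis at the gridline z = 1; a circular section at z = 0 has radius between 1 and 2.
(d) Putting this together gives p.

x^2 + y^2 + 2*z - 2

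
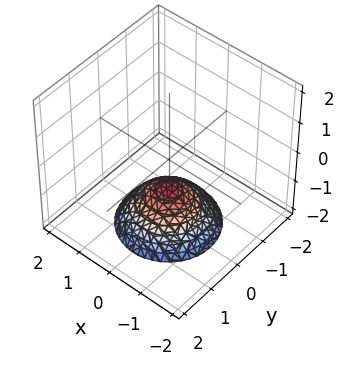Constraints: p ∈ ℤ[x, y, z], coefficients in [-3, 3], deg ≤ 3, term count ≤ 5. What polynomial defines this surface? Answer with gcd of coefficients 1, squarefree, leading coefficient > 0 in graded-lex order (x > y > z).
2*x^2 + 2*y^2 + 3*z + 3

(a) The degree is 2 — no degree-1 surface has this shape.
(b) Symmetries: the z-axis is an axis of rotation, so x and y enter only as x² + y².
(c) From the axis intercepts and sections: a circular section at z = -2 has radius between 1 and 2; it misses every integer gridline on the x-axis; it crosses the z-axis at the gridline z = -1.
(d) The integer polynomial consistent with all of this is the stated p.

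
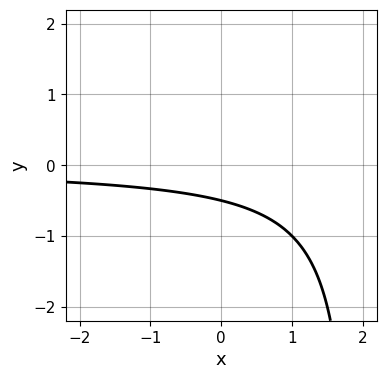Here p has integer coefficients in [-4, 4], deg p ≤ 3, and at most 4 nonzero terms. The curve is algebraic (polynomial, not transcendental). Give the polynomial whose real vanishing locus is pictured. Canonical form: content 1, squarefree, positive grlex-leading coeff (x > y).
x*y - 2*y - 1

First, the degree is 2 — a generic line meets the curve in up to 2 points.
Next, reading off the gridlines: no x-intercept at any integer in the box.
Finally, fitting integer coefficients to these (and the overall shape) gives p.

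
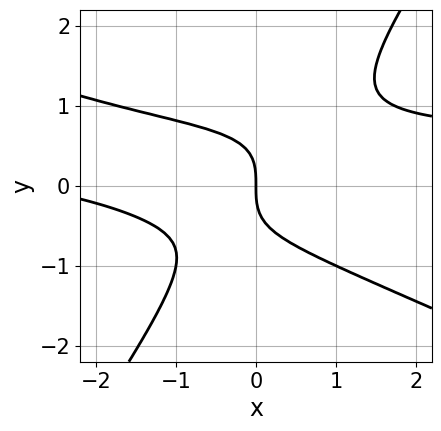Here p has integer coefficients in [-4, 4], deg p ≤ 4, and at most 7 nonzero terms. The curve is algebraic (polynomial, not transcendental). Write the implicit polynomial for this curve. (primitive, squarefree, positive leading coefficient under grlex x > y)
2*x^2*y + 3*x*y^2 - 3*y^3 - x^2 - 3*x

(a) deg p = 3.
(b) Against the integer gridlines: one y-axis crossing is at y = 0; it meets the x-axis at x = 0 (among the integer gridlines).
(c) Solving for integer coefficients yields p as stated.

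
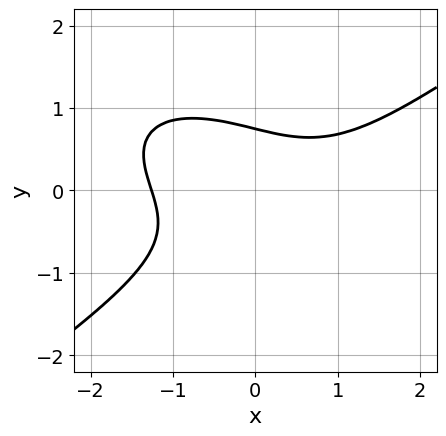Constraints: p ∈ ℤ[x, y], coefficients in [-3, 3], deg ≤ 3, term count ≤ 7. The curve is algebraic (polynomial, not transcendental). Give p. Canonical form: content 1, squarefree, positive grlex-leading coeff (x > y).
x^3 - 3*y^3 - 2*x*y - y + 2

1. The degree is 3 — a generic line meets the curve in up to 3 points.
2. Solving for integer coefficients yields p as stated.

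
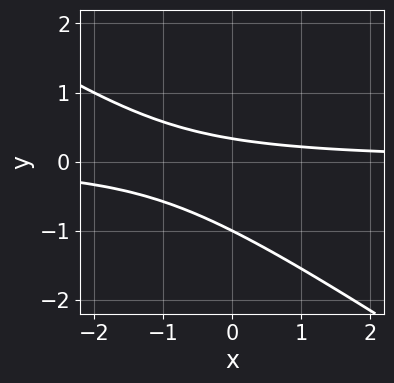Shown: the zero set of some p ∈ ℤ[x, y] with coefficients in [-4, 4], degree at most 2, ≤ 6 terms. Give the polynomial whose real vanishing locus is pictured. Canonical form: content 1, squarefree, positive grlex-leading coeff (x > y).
Degree: a generic line meets the curve in up to 2 points, so deg p = 2.
Reading off the gridlines: it crosses the y-axis at the gridline y = -1; the curve avoids every integer x-axis point in the box.
Solving for integer coefficients yields p as stated.

2*x*y + 3*y^2 + 2*y - 1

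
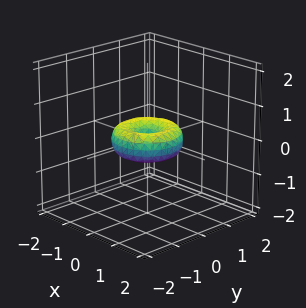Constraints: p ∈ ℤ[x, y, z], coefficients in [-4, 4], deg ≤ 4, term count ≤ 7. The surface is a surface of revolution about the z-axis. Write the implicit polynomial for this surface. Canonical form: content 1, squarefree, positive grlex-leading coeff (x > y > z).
2*x^4 + 4*x^2*y^2 + 2*y^4 - 2*x^2 - 2*y^2 + 3*z^2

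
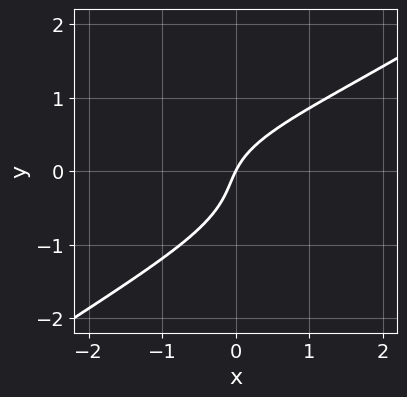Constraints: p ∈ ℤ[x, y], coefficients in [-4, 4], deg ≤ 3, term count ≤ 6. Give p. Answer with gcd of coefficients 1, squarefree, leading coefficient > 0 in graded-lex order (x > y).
2*x*y^2 - 3*y^3 - y^2 + 2*x - y

deg p = 3. No degree-2 curve has this shape.
Against the integer gridlines: one y-axis crossing is at y = 0; it crosses the x-axis at the gridline x = 0.
Solving for integer coefficients yields p as stated.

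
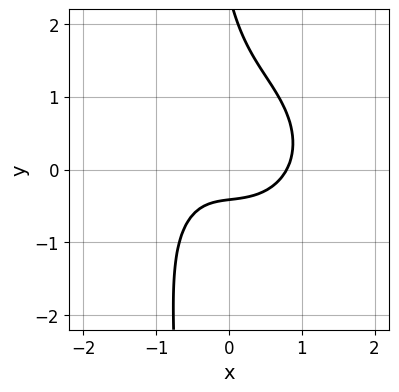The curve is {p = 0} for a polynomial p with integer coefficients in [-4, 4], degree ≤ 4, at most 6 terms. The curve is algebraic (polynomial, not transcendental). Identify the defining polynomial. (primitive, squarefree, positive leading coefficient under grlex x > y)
2*x^3 + 2*x*y^2 + y^2 - 2*y - 1

The degree is 3 — no degree-2 curve has this shape.
Matching integer coefficients to the picture gives p.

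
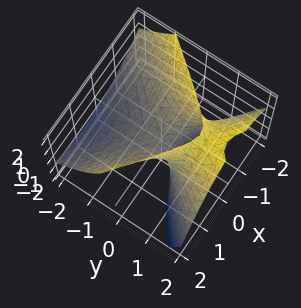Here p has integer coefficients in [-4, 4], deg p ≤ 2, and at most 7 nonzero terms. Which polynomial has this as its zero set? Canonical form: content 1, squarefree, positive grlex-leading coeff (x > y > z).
2*x^2 + x*y - 2*y^2 + 3*y*z - 2*z

(a) The degree is 2 — no degree-1 surface has this shape.
(b) From the axis intercepts and sections: one z-axis crossing is at z = 0; one y-axis crossing is at y = 0.
(c) The integer polynomial consistent with all of this is the stated p.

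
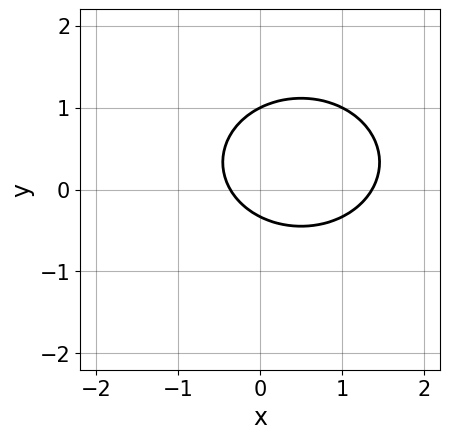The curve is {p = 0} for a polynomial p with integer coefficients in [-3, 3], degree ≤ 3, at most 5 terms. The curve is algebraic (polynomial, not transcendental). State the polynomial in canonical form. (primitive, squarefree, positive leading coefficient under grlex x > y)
2*x^2 + 3*y^2 - 2*x - 2*y - 1

First, the degree is 2 — the shape is more complex than any degree-1 curve.
Then, observable constraints: it crosses the y-axis at the gridline y = 1.
Finally, fitting integer coefficients to these (and the overall shape) gives p.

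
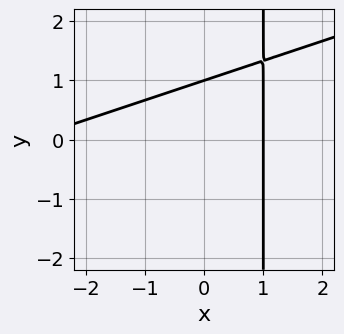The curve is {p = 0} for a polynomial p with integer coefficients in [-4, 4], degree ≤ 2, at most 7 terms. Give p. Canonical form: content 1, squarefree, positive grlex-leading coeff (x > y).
First, degree: the shape is more complex than any degree-1 curve, so deg p = 2.
Then, observable constraints: it crosses the x-axis at the gridline x = 1; it crosses the y-axis at the gridline y = 1.
Finally, together with the visible shape, these determine p as stated.

x^2 - 3*x*y + 2*x + 3*y - 3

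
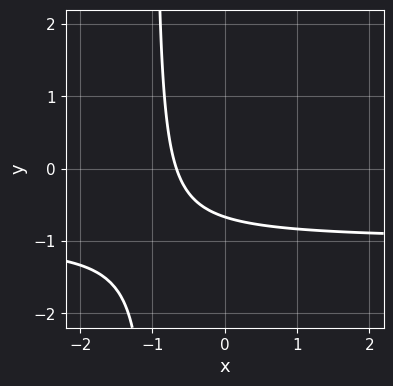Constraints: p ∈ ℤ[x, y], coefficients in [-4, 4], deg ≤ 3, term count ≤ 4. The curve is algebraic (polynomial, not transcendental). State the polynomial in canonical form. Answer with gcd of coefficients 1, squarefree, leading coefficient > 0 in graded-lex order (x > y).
3*x*y + 3*x + 3*y + 2

First, degree: a generic line meets the curve in up to 2 points, so deg p = 2.
Finally, matching integer coefficients to the picture gives p.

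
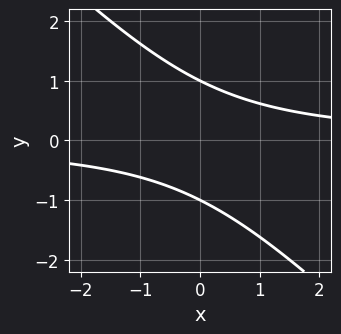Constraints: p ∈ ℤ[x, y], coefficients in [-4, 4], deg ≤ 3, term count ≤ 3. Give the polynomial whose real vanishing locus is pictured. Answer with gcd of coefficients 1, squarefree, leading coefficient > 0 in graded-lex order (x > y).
First, deg p = 2.
Next, checking where it meets the axes: among the integer gridlines, it crosses the y-axis at y ∈ {-1, 1}; it misses every integer gridline on the x-axis.
Finally, fitting integer coefficients to these (and the overall shape) gives p.

x*y + y^2 - 1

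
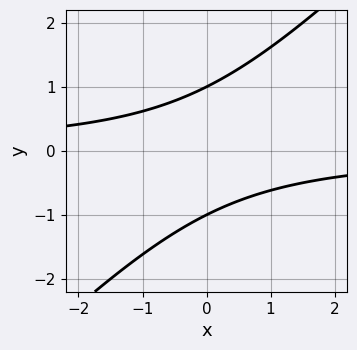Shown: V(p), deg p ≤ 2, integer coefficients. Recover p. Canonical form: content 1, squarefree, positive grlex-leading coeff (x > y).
x*y - y^2 + 1

1. Degree: the shape is more complex than any degree-1 curve, so deg p = 2.
2. Reading off the gridlines: the curve avoids every integer x-axis point in the box; among the integer gridlines, it crosses the y-axis at y ∈ {-1, 1}.
3. Together with the visible shape, these determine p as stated.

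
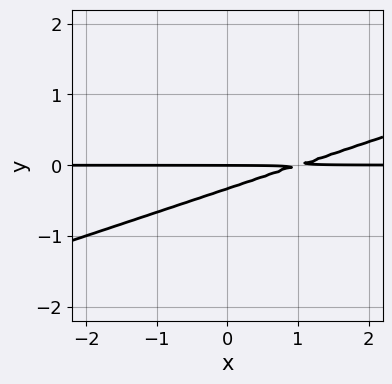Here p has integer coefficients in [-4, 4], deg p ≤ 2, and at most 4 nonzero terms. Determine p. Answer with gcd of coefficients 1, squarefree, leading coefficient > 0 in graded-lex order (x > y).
x*y - 3*y^2 - y

deg p = 2. The shape is more complex than any degree-1 curve.
From the visible intercepts: it crosses the y-axis at the gridline y = 0; the visible x-axis segment lies entirely on the curve.
Assembling these constraints gives the stated polynomial.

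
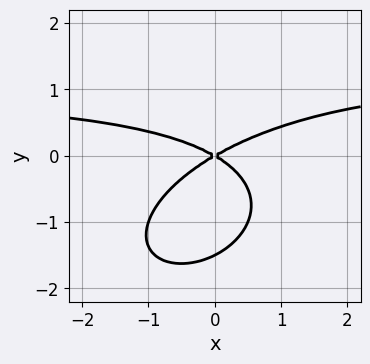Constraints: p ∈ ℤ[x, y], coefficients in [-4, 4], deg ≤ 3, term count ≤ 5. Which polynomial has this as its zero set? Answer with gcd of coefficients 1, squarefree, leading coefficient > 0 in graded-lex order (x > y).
1. Degree: the shape is more complex than any degree-2 curve, so deg p = 3.
2. From the visible intercepts: it meets the y-axis at y = 0 (among the integer gridlines); it crosses the x-axis at the gridline x = 0.
3. Matching integer coefficients to the picture gives p.

x^2*y - x*y^2 + 2*y^3 - x^2 + 3*y^2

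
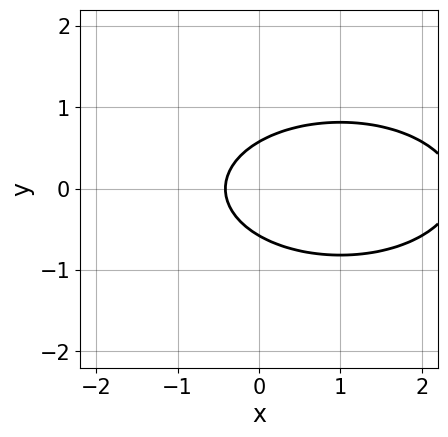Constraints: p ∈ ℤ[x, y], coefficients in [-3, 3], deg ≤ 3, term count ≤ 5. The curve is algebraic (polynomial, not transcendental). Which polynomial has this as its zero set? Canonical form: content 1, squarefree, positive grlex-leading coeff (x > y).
(a) The degree is 2 — a generic line meets the curve in up to 2 points.
(b) Symmetries: the y ↦ −y reflection is a symmetry, so y appears only in even powers.
(c) These observations pin down the coefficients.

x^2 + 3*y^2 - 2*x - 1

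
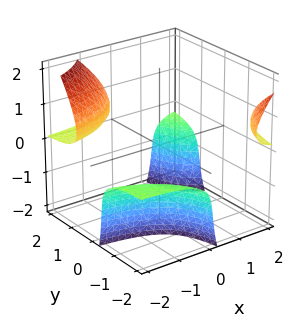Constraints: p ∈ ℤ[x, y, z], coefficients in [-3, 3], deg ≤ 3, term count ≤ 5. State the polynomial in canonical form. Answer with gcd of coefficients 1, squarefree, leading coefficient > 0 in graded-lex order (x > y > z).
(a) The picture has 4 separate pieces. Treating them together as one polynomial.
(b) Degree: the shape is more complex than any degree-2 surface, so deg p = 3.
(c) Against the integer gridlines: no x-intercept at any integer in the box; no y-intercept at any integer in the box; the surface avoids every integer z-axis point in the box.
(d) Assembling these constraints gives the stated polynomial.

3*x*y*z + z^3 - 2*y*z + 3*z^2 + 2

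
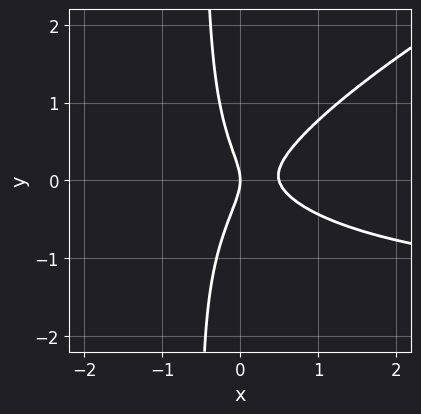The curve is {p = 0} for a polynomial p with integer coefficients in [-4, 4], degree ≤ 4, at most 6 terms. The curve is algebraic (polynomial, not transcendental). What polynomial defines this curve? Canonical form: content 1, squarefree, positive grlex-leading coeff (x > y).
First, degree: no degree-2 curve has this shape, so deg p = 3.
Then, against the integer gridlines: it meets the y-axis at y = 0 (among the integer gridlines); one x-axis crossing is at x = 0.
Finally, assembling these constraints gives the stated polynomial.

x^2*y - 2*x*y^2 + 2*x^2 - y^2 - x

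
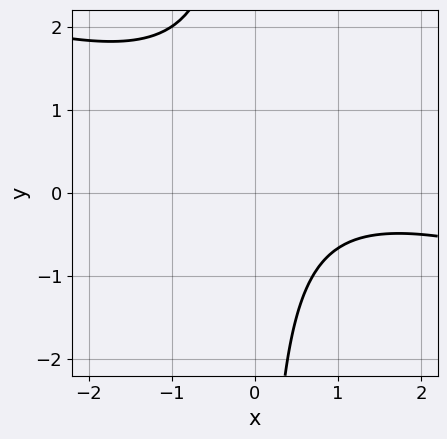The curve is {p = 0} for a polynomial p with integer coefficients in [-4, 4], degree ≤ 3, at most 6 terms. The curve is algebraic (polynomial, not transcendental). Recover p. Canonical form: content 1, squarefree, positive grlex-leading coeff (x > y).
x^2 + 3*x*y - 2*x + 3

1. Degree: no degree-1 curve has this shape, so deg p = 2.
2. Against the integer gridlines: the curve avoids every integer y-axis point in the box; the curve avoids every integer x-axis point in the box.
3. These observations pin down the coefficients.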